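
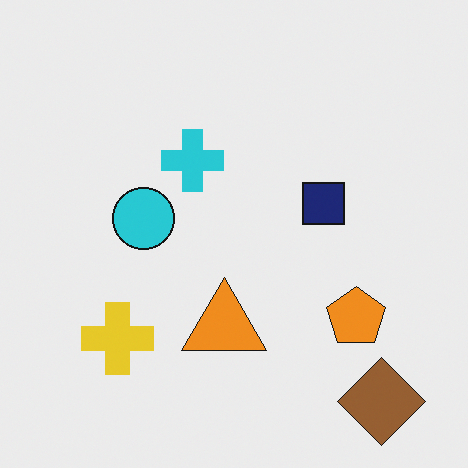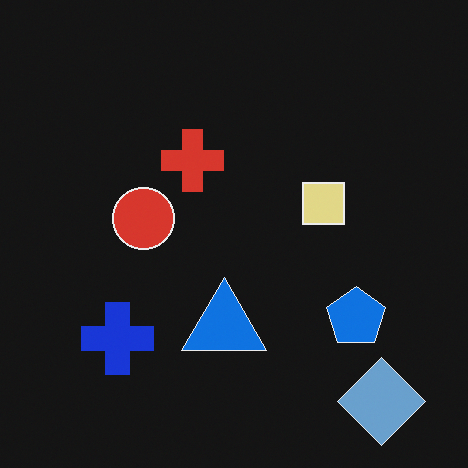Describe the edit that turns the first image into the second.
Color-inverted (negative).

The light background has become dark and every shape's color is its complement — a photographic negative.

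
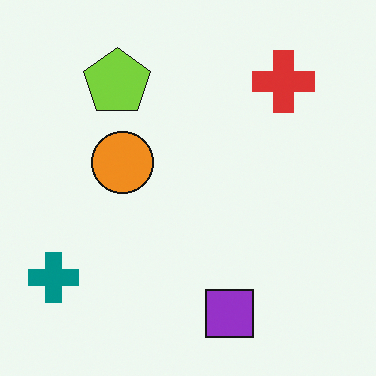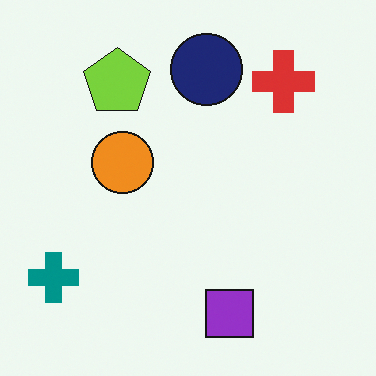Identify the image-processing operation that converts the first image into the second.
This is the original image overlaid with an additional navy circle.

A navy circle appears in the second image that is absent from the first.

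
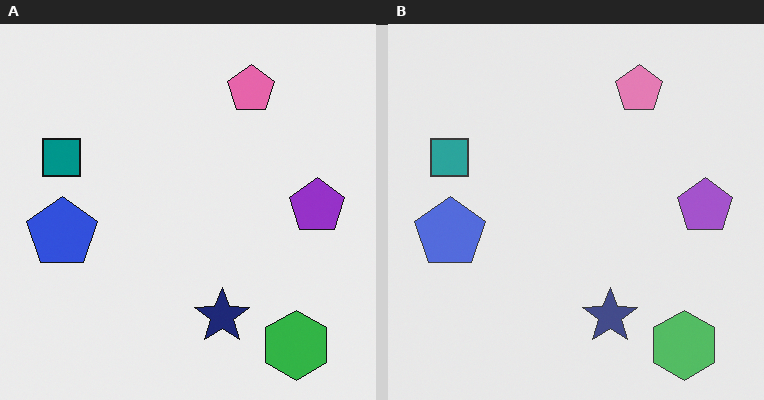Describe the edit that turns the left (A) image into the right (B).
Given slightly reduced contrast.

Tones are pushed toward mid-grey across the whole image — a global contrast change.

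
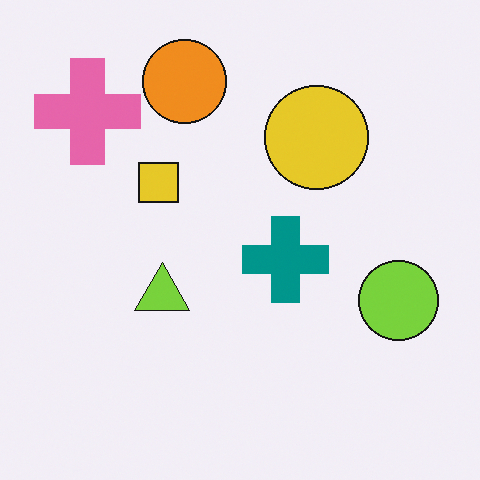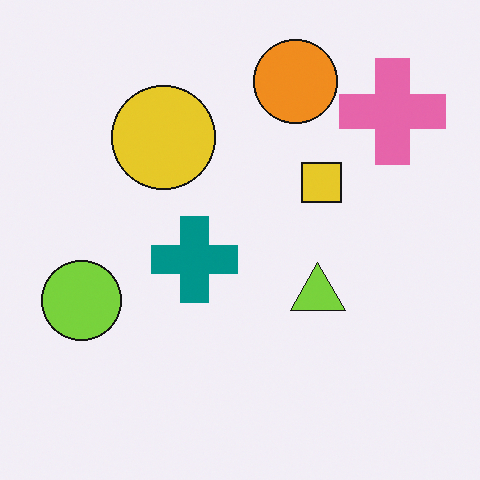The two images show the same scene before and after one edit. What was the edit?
It was flipped horizontally (left ↔ right).

The lime circle is in the right of the first image and the left of the second — shapes on opposite sides of the vertical midline have swapped in a mirror flip.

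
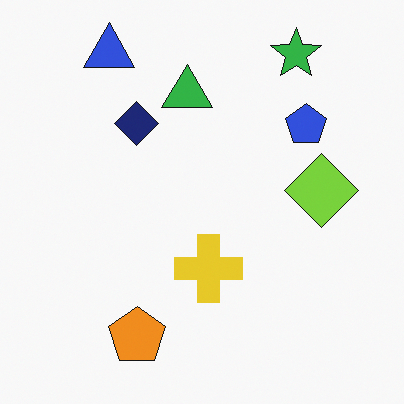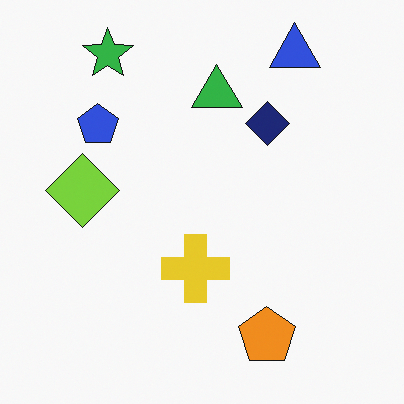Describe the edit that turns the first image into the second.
The transformation is: flipped horizontally (left ↔ right).

The lime diamond is in the right of the first image and the left of the second — shapes on opposite sides of the vertical midline have swapped in a mirror flip.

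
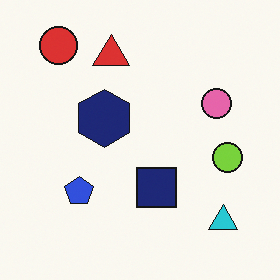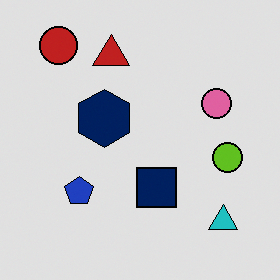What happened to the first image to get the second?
It was moderately posterized.

Each flat color has snapped to a coarser quantized level — most visibly, the near-white background has dropped to a flat grey.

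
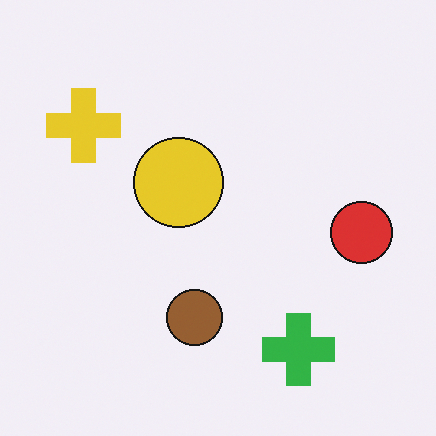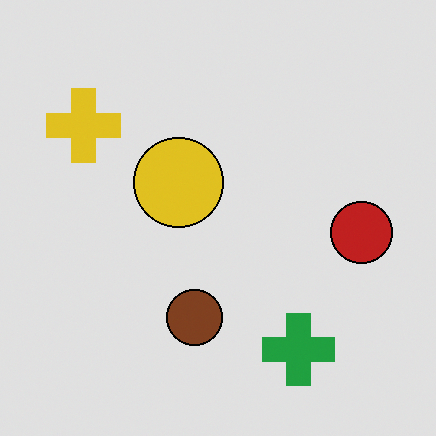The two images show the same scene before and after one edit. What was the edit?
The second image is the first moderately posterized.

Each flat color has snapped to a coarser quantized level — most visibly, the near-white background has dropped to a flat grey.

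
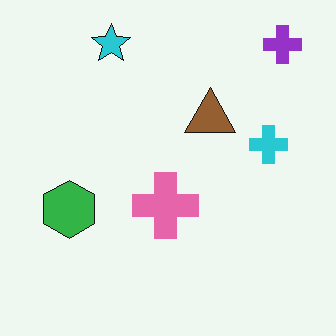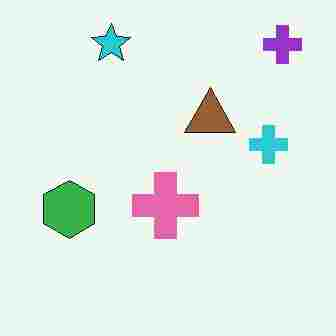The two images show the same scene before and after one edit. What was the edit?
The second image is the first degraded with heavy JPEG compression.

Blocky 8×8 compression artifacts appear around shape edges and the flat background shows ringing — characteristic JPEG degradation.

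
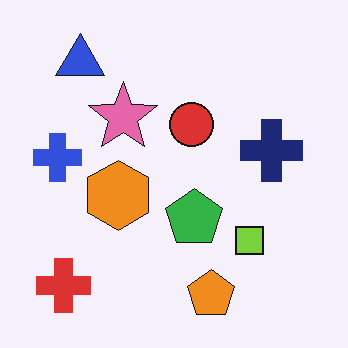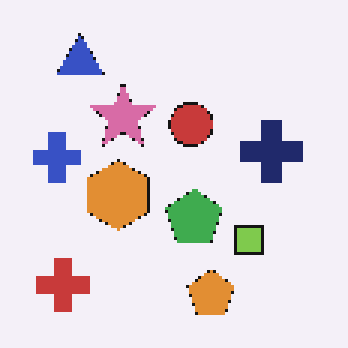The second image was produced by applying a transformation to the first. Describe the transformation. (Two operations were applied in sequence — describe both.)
Mildly pixelated, then slightly desaturated.

Shapes are reduced to large square blocks; fine edges and outlines are lost — a downscale-then-upscale (mosaic) effect. All colors are more muted and greyish — a global saturation change.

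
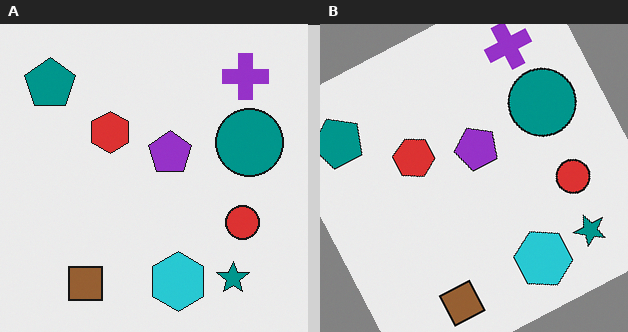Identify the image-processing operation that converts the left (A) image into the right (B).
The transformation is: rotated counter-clockwise by a moderate amount.

Every shape is tilted by the same angle and the image corners show triangular fill wedges — a whole-image rotation by a non-right angle.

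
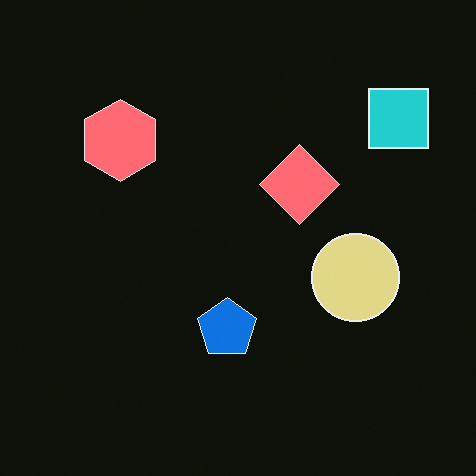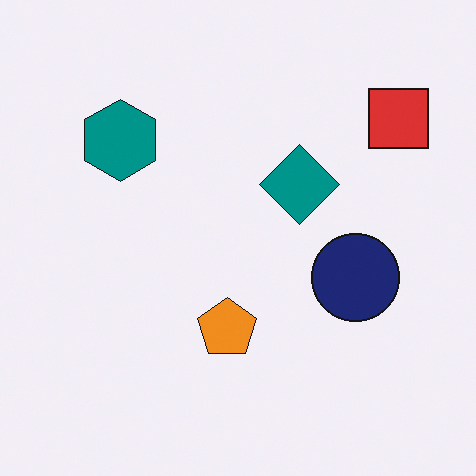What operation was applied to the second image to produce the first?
It was color-inverted (negative).

The light background has become dark and every shape's color is its complement — a photographic negative.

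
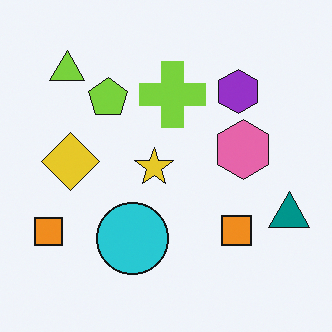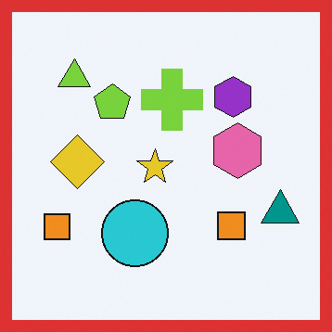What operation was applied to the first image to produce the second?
Framed with a red border.

A solid red frame runs around the edge of the second image, with the content slightly shrunk inside it.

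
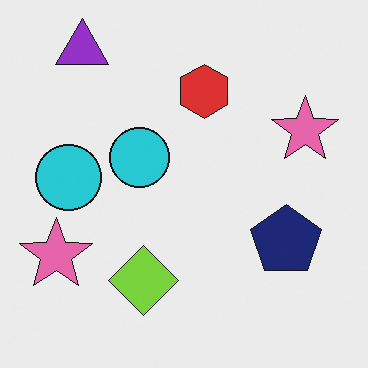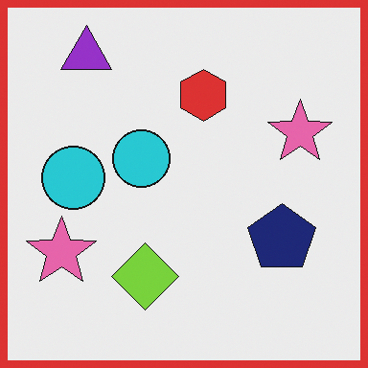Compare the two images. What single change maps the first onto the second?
The second image is the first framed with a red border.

A solid red frame runs around the edge of the second image, with the content slightly shrunk inside it.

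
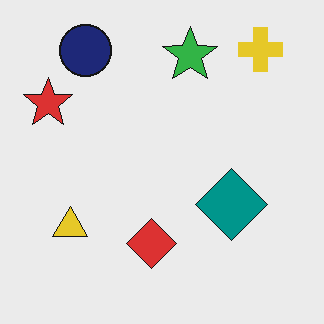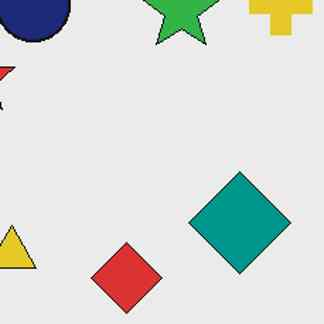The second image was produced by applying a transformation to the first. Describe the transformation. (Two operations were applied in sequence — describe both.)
The image was cropped to a modestly smaller region and rescaled, then JPEG-compressed with visible artifacts.

The visible shapes are larger and the field of view is narrower; shapes near the original edges may be partly or wholly outside the frame — a crop-and-rescale. Blocky 8×8 compression artifacts appear around shape edges and the flat background shows ringing — characteristic JPEG degradation.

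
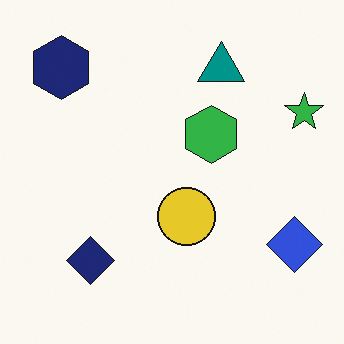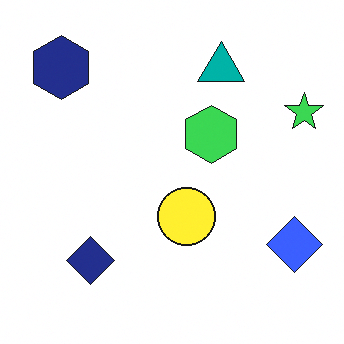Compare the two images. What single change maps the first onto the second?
The image was brightened a little.

Every pixel — background and shapes alike — is uniformly brightened.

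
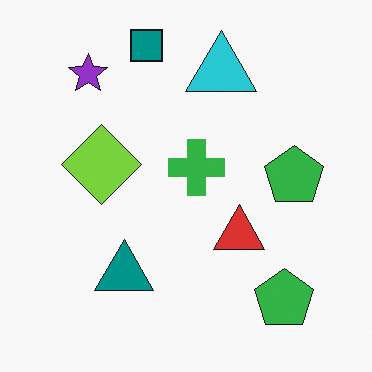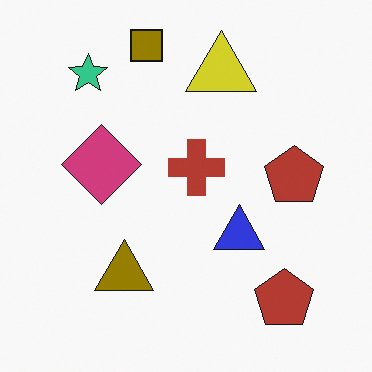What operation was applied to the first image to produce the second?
The image was hue-shifted by a large amount.

Every shape's color has rotated by the same amount around the hue wheel — a uniform hue shift.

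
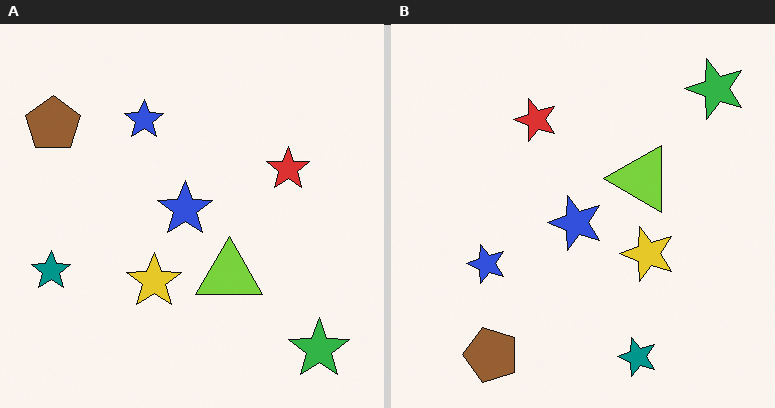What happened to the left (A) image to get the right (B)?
This is the original image rotated 90° counter-clockwise.

The green star sits in the bottom-right of the left (A) image and the top-right of the right (B) — consistent with a whole-image 90° counter-clockwise rotation.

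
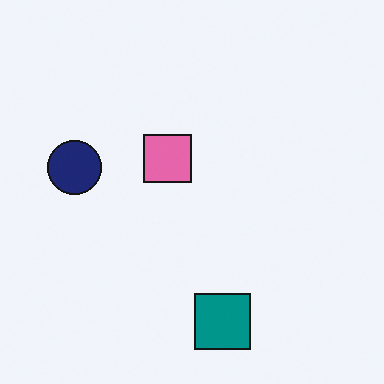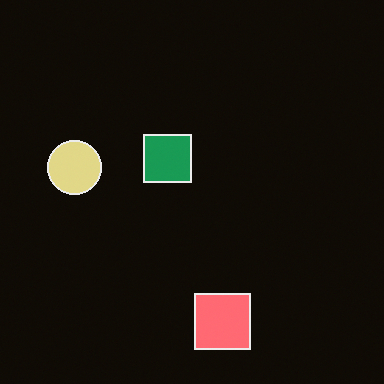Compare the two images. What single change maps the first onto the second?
This is the original image color-inverted (negative).

The light background has become dark and every shape's color is its complement — a photographic negative.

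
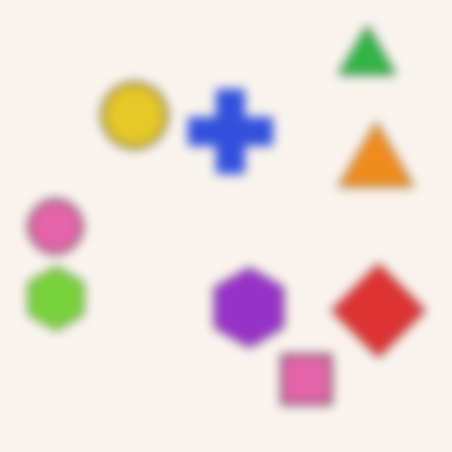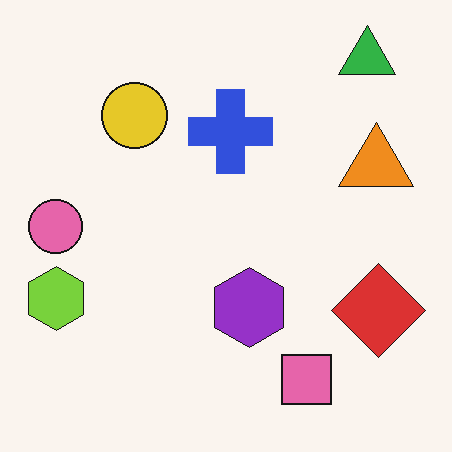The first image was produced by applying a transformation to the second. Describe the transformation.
The transformation is: heavily blurred.

Shape edges and outlines are uniformly softened across the whole image.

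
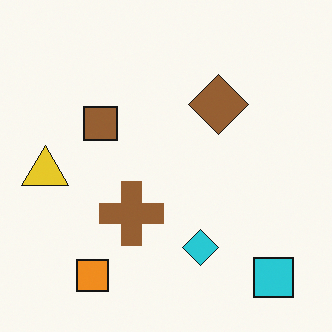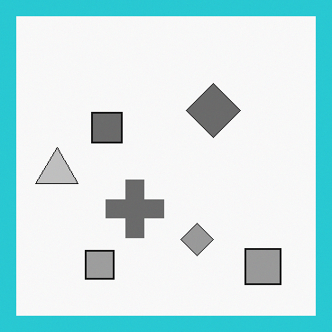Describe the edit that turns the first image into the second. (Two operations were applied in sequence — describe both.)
This is the original image converted to grayscale, then framed with a cyan border.

All color is removed — every shape is now a shade of grey. A solid cyan frame runs around the edge of the second image, with the content slightly shrunk inside it.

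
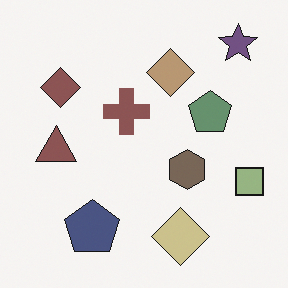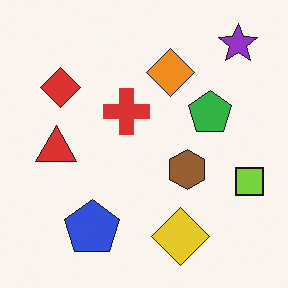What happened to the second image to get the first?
It was heavily desaturated.

All colors are more muted and greyish — a global saturation change.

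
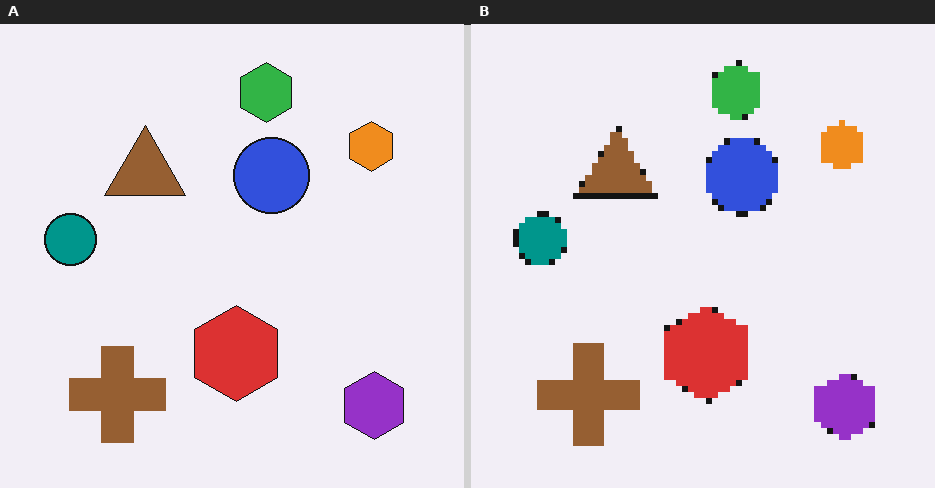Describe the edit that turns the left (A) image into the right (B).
This is the original image moderately pixelated.

Shapes are reduced to large square blocks; fine edges and outlines are lost — a downscale-then-upscale (mosaic) effect.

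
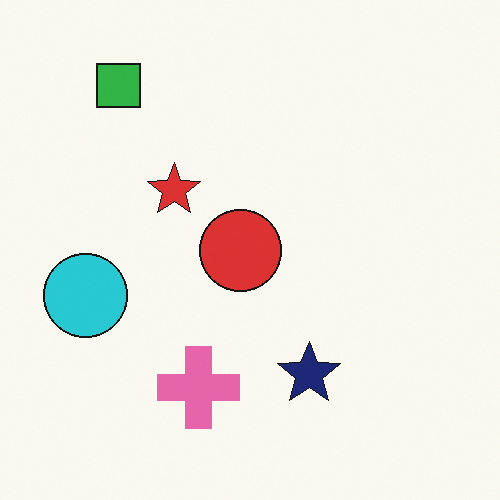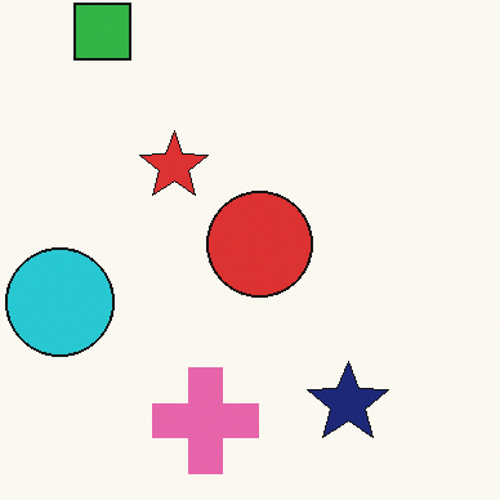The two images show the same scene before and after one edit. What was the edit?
Cropped slightly and scaled back up.

The visible shapes are larger and the field of view is narrower; shapes near the original edges may be partly or wholly outside the frame — a crop-and-rescale.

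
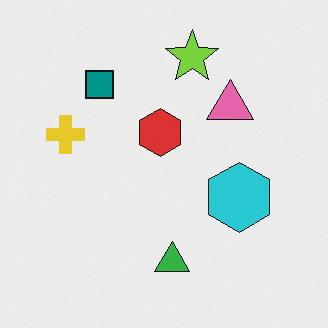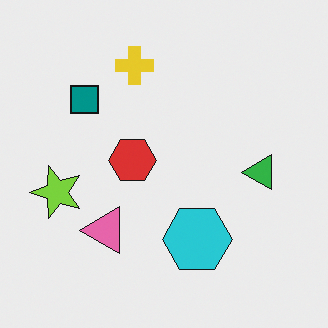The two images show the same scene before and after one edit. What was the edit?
This is the original image transposed (reflected across the top-left ↔ bottom-right diagonal).

Shapes have swapped their row and column positions — what was in the top-right is now in the bottom-left — a diagonal reflection.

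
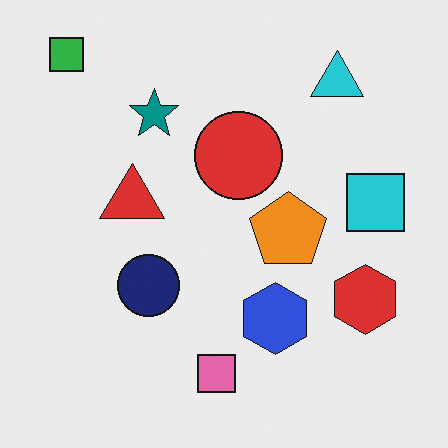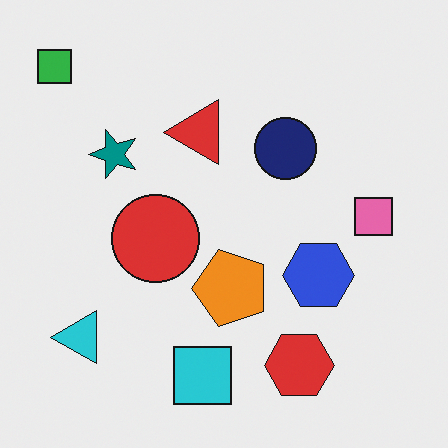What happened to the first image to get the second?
It was transposed (reflected across the top-left ↔ bottom-right diagonal).

Shapes have swapped their row and column positions — what was in the top-right is now in the bottom-left — a diagonal reflection.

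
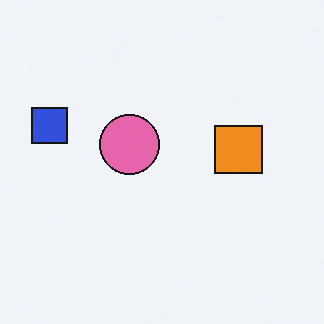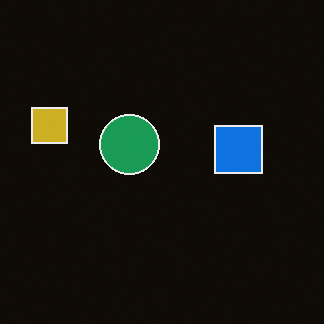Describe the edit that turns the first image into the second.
This is the original image color-inverted (negative).

The light background has become dark and every shape's color is its complement — a photographic negative.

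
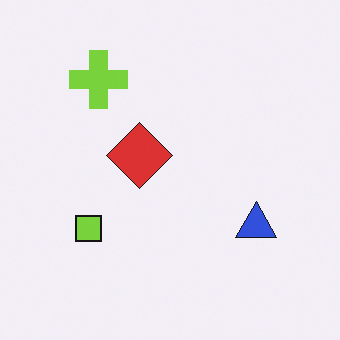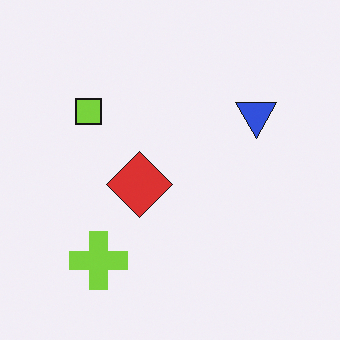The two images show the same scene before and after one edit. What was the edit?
The second image is the first flipped vertically (top ↔ bottom).

The lime cross is in the top-left of the first image and the bottom-left of the second — shapes on opposite sides of the horizontal midline have swapped in a mirror flip.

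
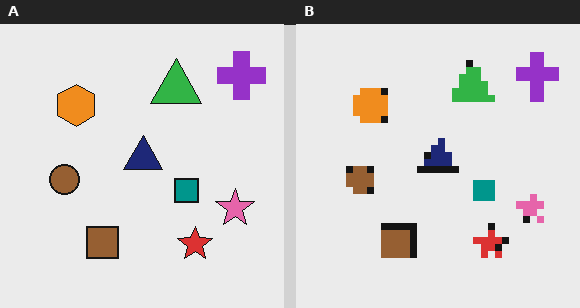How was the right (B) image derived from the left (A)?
It was pixelated into visible square blocks.

Shapes are reduced to large square blocks; fine edges and outlines are lost — a downscale-then-upscale (mosaic) effect.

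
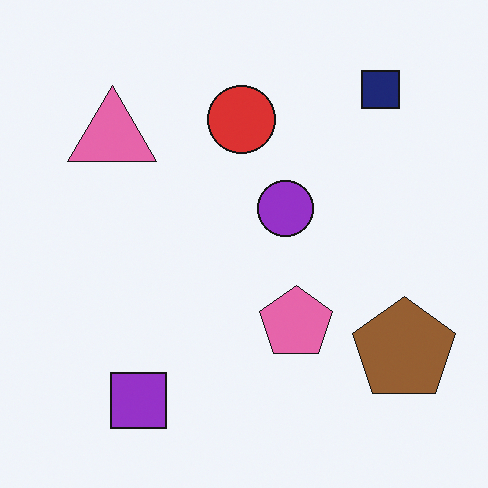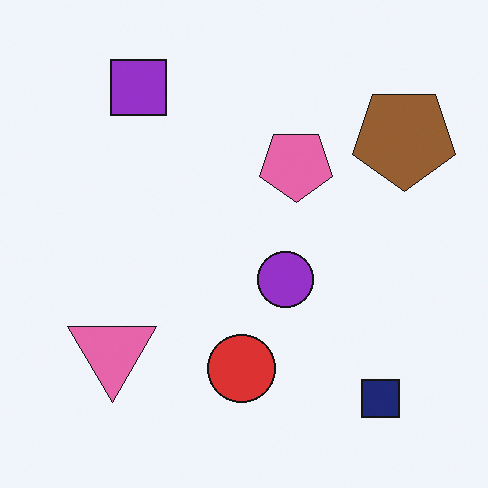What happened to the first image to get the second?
The image was flipped vertically (top ↔ bottom).

The purple square is in the bottom-left of the first image and the top-left of the second — shapes on opposite sides of the horizontal midline have swapped in a mirror flip.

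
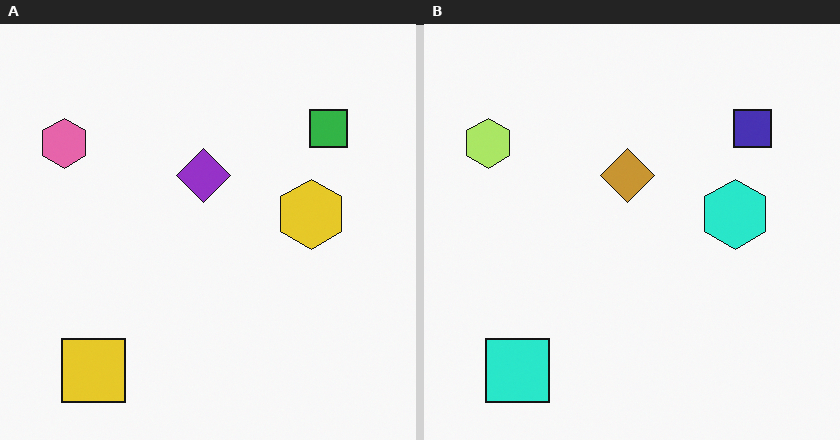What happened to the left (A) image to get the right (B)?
This is the original image hue-shifted through roughly a third of the color wheel.

Every shape's color has rotated by the same amount around the hue wheel — a uniform hue shift.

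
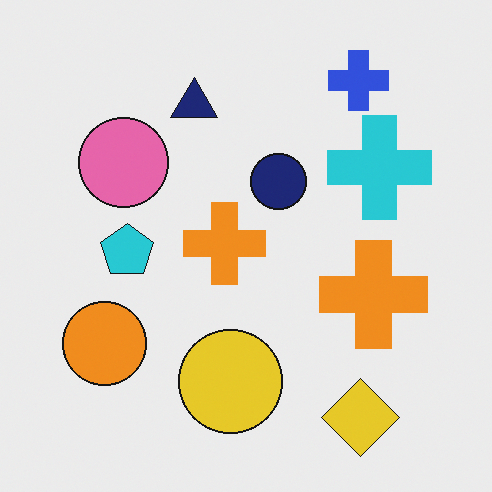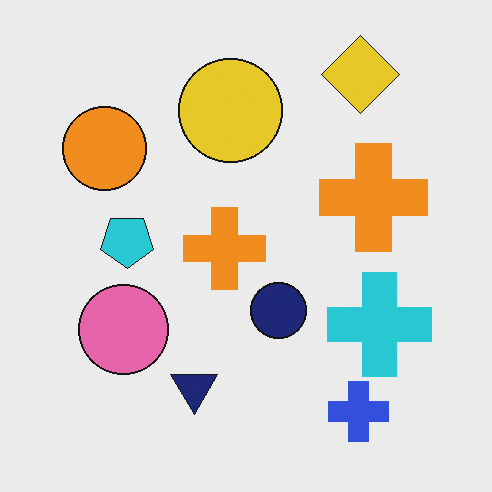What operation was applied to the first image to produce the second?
The second image is the first flipped vertically (top ↔ bottom).

The yellow diamond is in the bottom-right of the first image and the top-right of the second — shapes on opposite sides of the horizontal midline have swapped in a mirror flip.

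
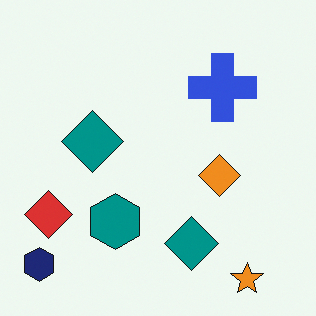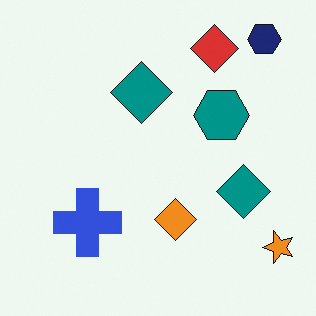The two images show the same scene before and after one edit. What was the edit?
The image was transposed (reflected across the top-left ↔ bottom-right diagonal).

Shapes have swapped their row and column positions — what was in the top-right is now in the bottom-left — a diagonal reflection.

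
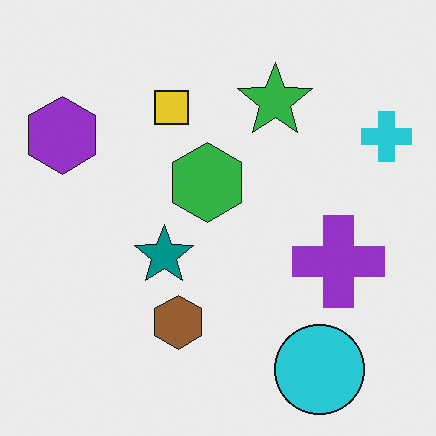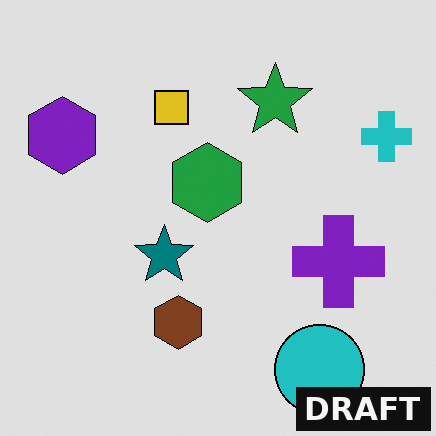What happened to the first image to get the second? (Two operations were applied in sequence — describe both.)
The second image is the first posterized to a reduced palette, then watermarked with the text "DRAFT" in the lower-right corner.

Each flat color has snapped to a coarser quantized level — most visibly, the near-white background has dropped to a flat grey. A dark label reading "DRAFT" appears in the lower-right corner.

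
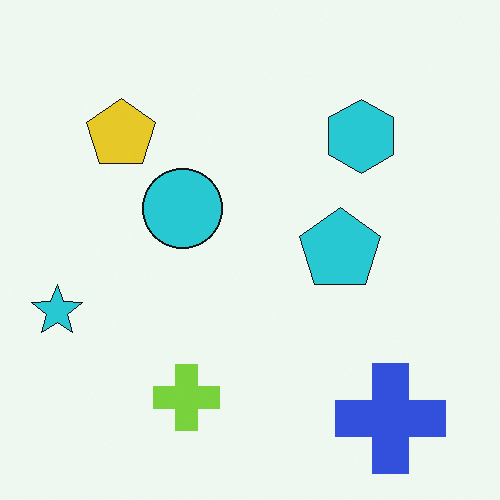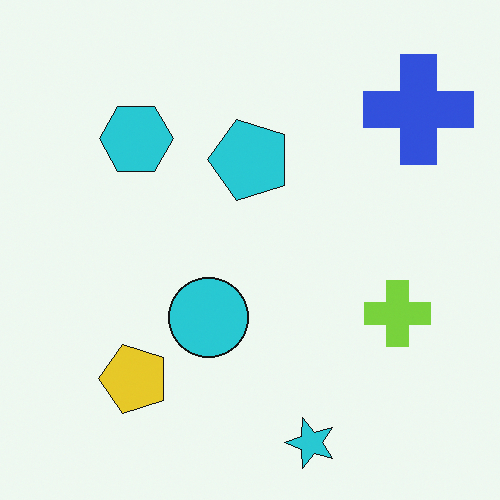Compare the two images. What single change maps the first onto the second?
The image was rotated 90° counter-clockwise.

The blue cross sits in the bottom-right of the first image and the top-right of the second — consistent with a whole-image 90° counter-clockwise rotation.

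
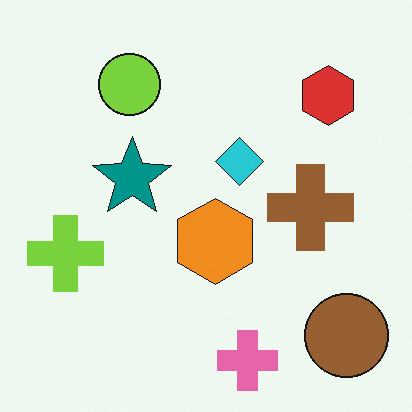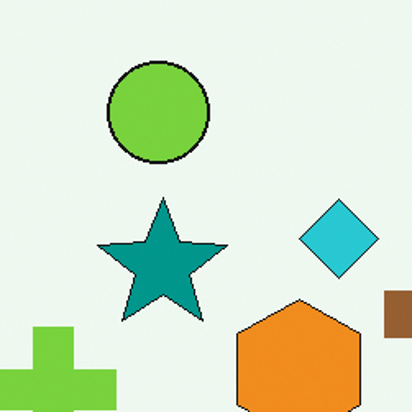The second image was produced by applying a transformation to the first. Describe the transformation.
The image was cropped tightly and scaled back up.

The visible shapes are larger and the field of view is narrower; shapes near the original edges may be partly or wholly outside the frame — a crop-and-rescale.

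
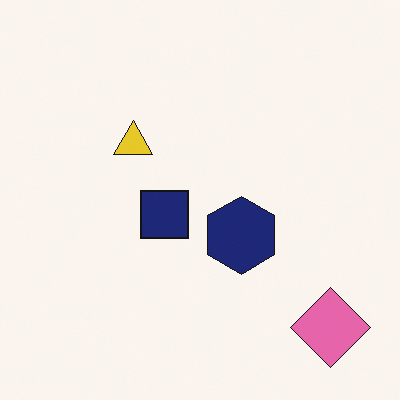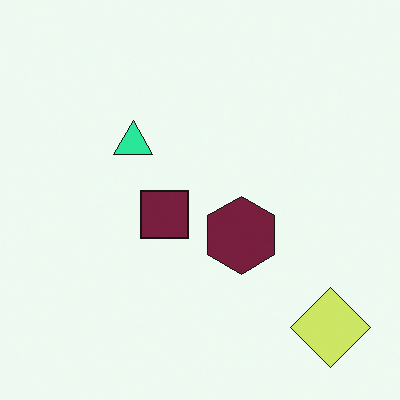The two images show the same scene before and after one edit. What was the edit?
The transformation is: hue-shifted by a moderate amount.

Every shape's color has rotated by the same amount around the hue wheel — a uniform hue shift.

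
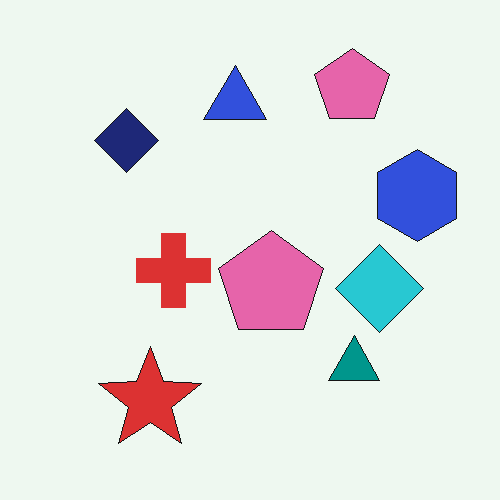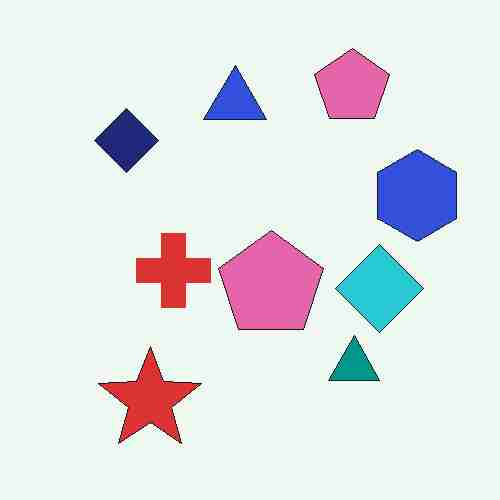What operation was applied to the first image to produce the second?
Heavily JPEG-compressed with obvious blocking artifacts.

Blocky 8×8 compression artifacts appear around shape edges and the flat background shows ringing — characteristic JPEG degradation.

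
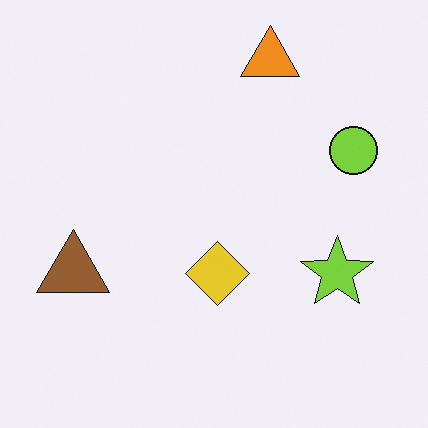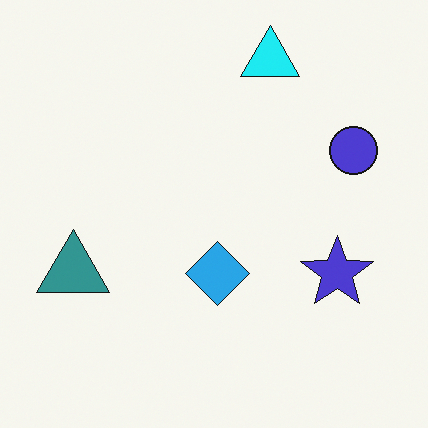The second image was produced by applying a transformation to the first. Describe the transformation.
Hue-shifted through roughly a third of the color wheel.

Every shape's color has rotated by the same amount around the hue wheel — a uniform hue shift.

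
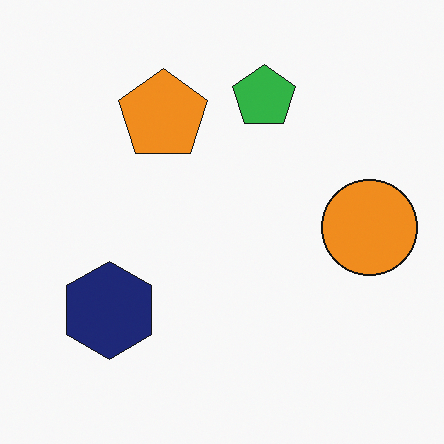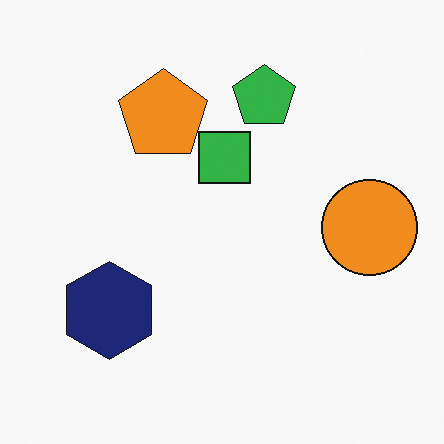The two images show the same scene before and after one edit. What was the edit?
The transformation is: overlaid with an additional green square.

A green square appears in the second image that is absent from the first.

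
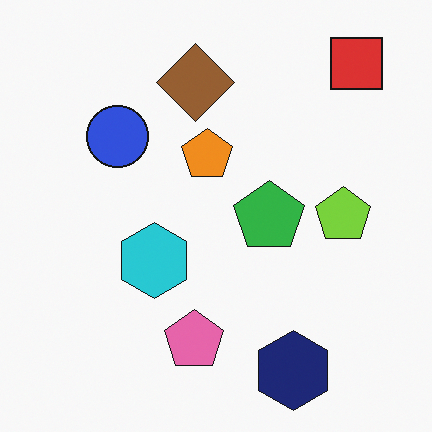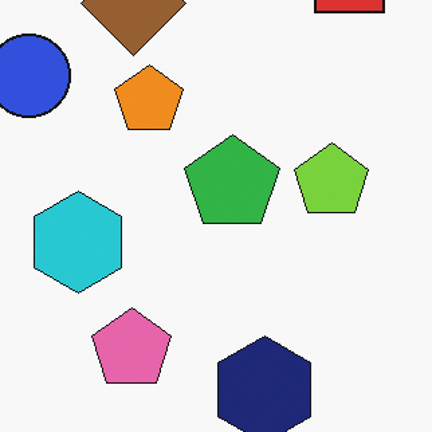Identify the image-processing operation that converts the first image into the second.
This is the original image cropped to a modestly smaller region and rescaled.

The visible shapes are larger and the field of view is narrower; shapes near the original edges may be partly or wholly outside the frame — a crop-and-rescale.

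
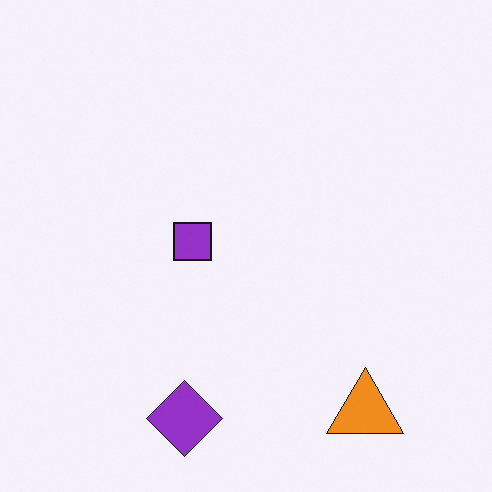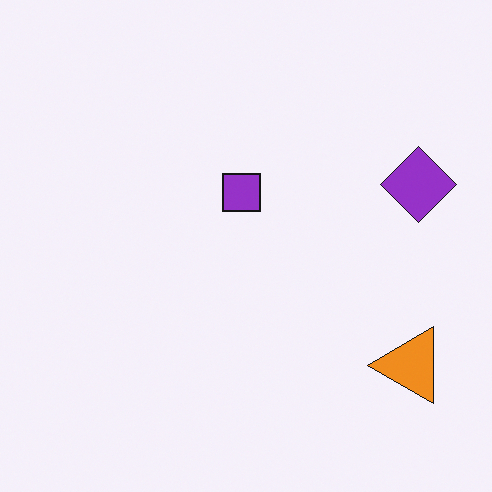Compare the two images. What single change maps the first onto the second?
The image was transposed (reflected across the top-left ↔ bottom-right diagonal).

Shapes have swapped their row and column positions — what was in the top-right is now in the bottom-left — a diagonal reflection.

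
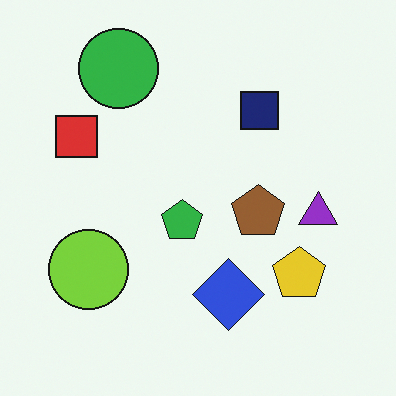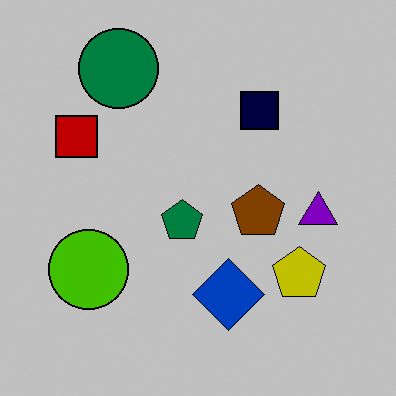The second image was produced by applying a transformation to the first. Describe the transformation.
This is the original image aggressively posterized.

Each flat color has snapped to a coarser quantized level — most visibly, the near-white background has dropped to a flat grey.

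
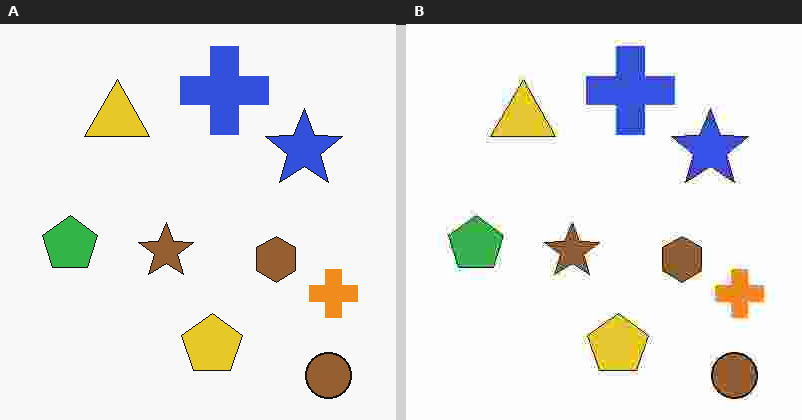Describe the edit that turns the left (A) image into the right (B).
It was degraded with heavy JPEG compression.

Blocky 8×8 compression artifacts appear around shape edges and the flat background shows ringing — characteristic JPEG degradation.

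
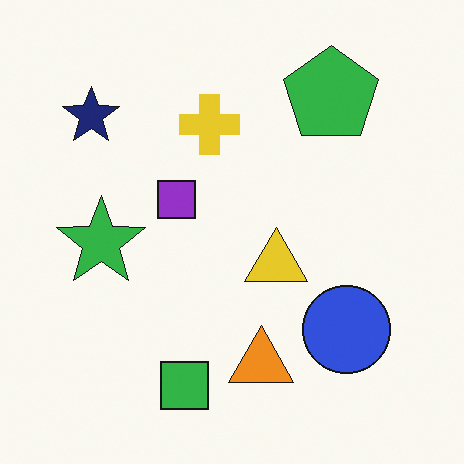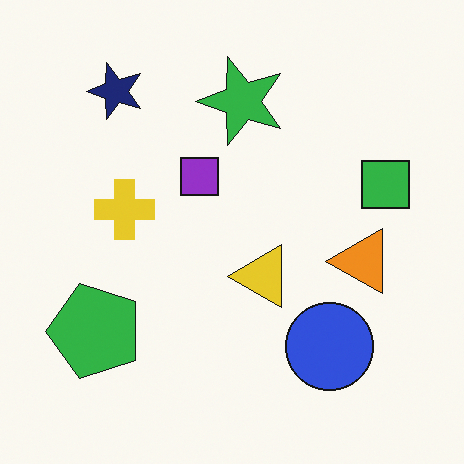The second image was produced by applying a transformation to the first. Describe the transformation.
The transformation is: transposed (reflected across the top-left ↔ bottom-right diagonal).

Shapes have swapped their row and column positions — what was in the top-right is now in the bottom-left — a diagonal reflection.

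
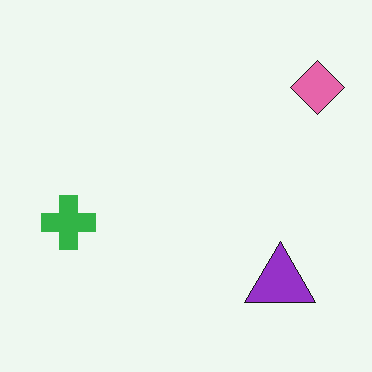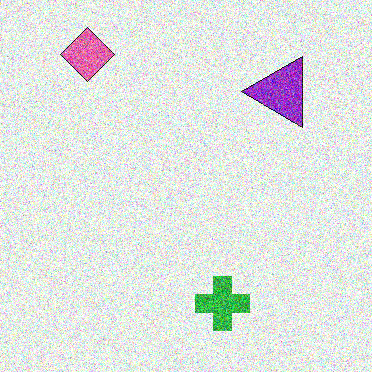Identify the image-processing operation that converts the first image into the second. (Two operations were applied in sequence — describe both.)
The transformation is: degraded with a thick layer of grain, then rotated 90° counter-clockwise.

Random speckle covers the whole image, including the flat background. The pink diamond sits in the top-right of the first image and the top-left of the second — consistent with a whole-image 90° counter-clockwise rotation.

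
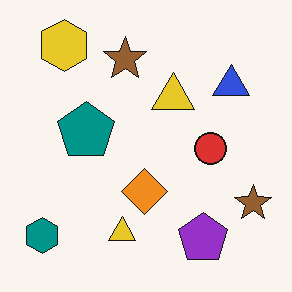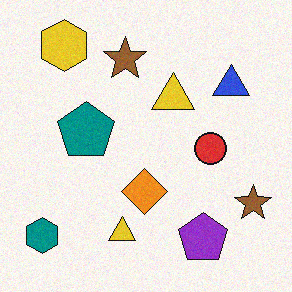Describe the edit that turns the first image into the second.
This is the original image degraded with a light layer of grain.

Random speckle covers the whole image, including the flat background.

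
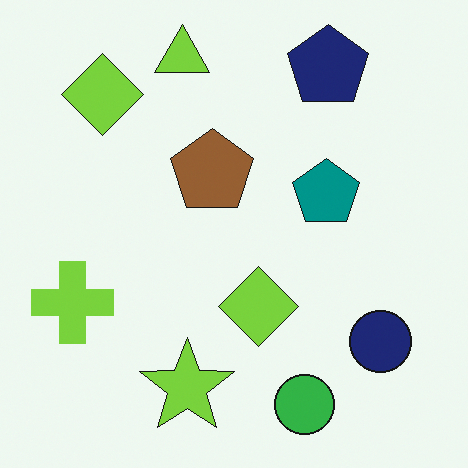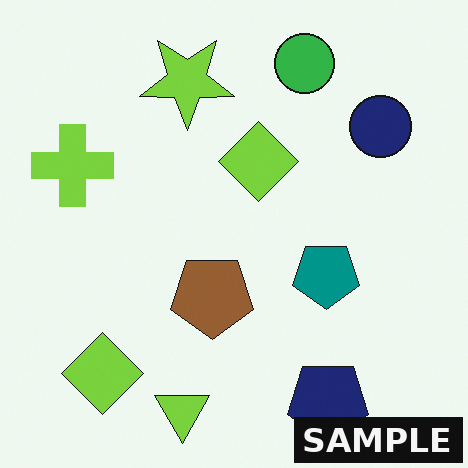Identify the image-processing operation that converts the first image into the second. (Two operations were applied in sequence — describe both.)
The transformation is: flipped vertically (top ↔ bottom), then watermarked with the text "SAMPLE" in the lower-right corner.

The lime triangle is in the top of the first image and the bottom of the second — shapes on opposite sides of the horizontal midline have swapped in a mirror flip. A dark label reading "SAMPLE" appears in the lower-right corner.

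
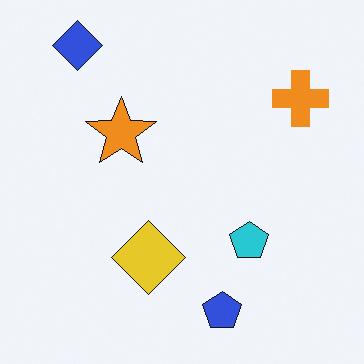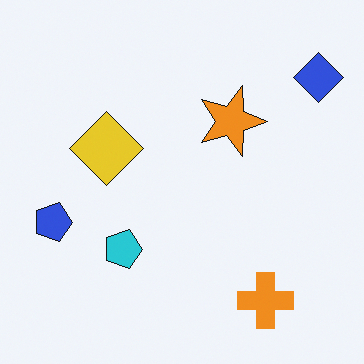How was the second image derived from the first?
It was rotated 90° clockwise.

The blue diamond sits in the top-left of the first image and the top-right of the second — consistent with a whole-image 90° clockwise rotation.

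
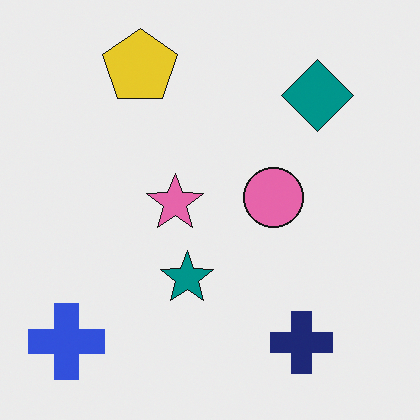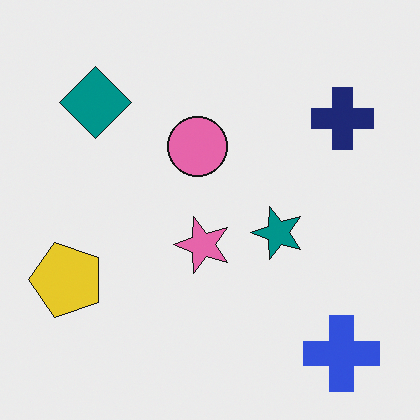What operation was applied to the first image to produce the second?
The image was rotated 90° counter-clockwise.

The blue cross sits in the bottom-left of the first image and the bottom-right of the second — consistent with a whole-image 90° counter-clockwise rotation.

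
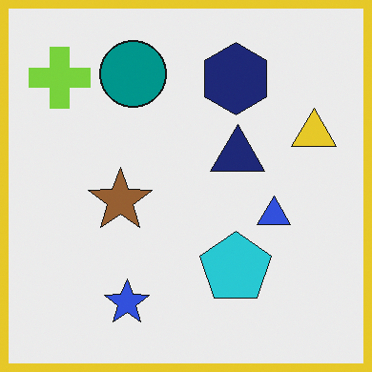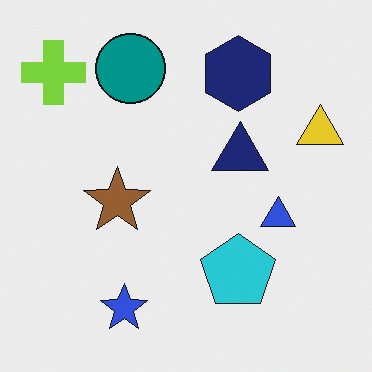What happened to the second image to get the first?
This is the original image framed with a yellow border.

A solid yellow frame runs around the edge of the first image, with the content slightly shrunk inside it.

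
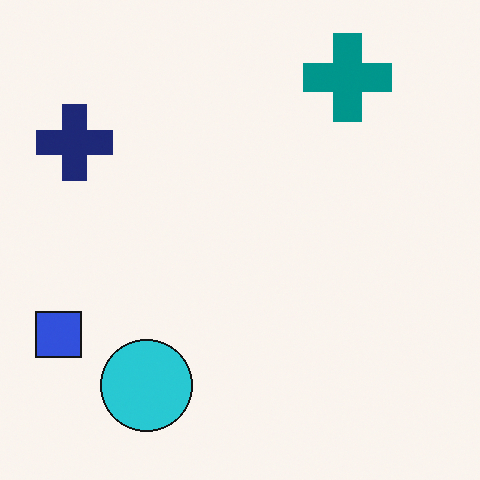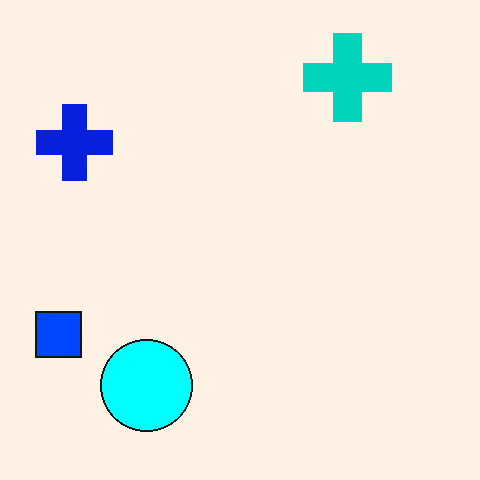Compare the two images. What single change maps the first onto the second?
The image was heavily oversaturated.

All colors are more vivid — a global saturation change.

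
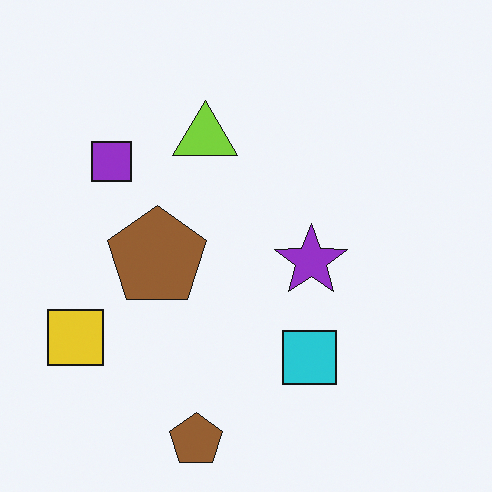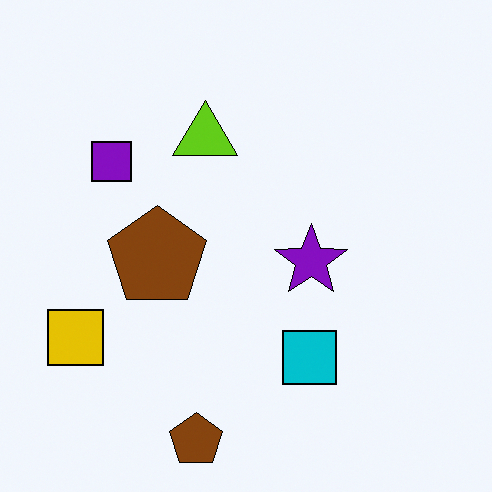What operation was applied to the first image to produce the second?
The image was given slightly increased contrast.

Tones are pushed away from mid-grey across the whole image — a global contrast change.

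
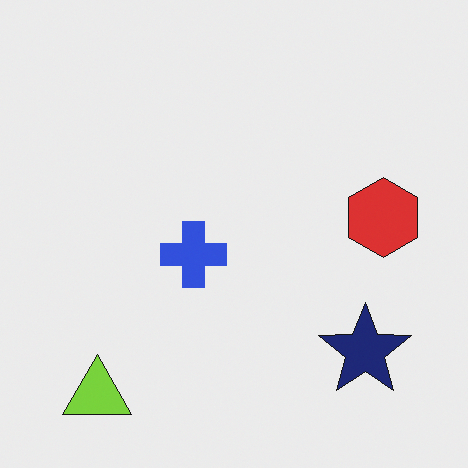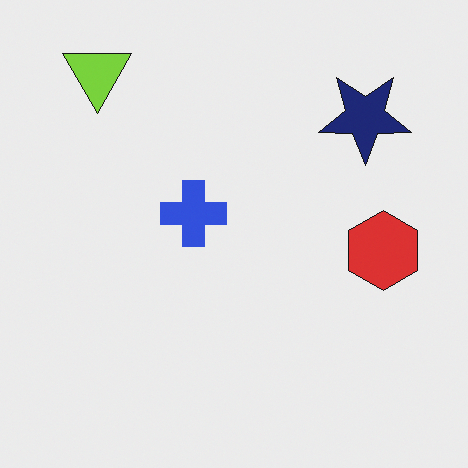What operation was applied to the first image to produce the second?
It was flipped vertically (top ↔ bottom).

The lime triangle is in the bottom-left of the first image and the top-left of the second — shapes on opposite sides of the horizontal midline have swapped in a mirror flip.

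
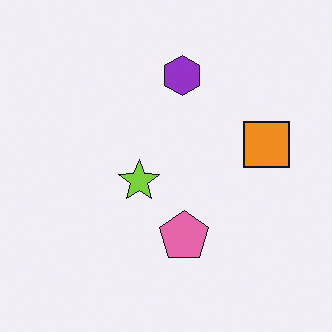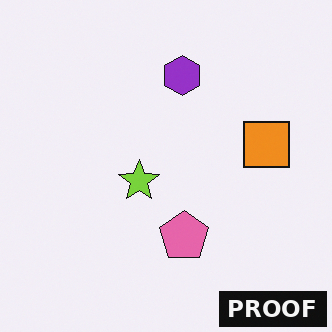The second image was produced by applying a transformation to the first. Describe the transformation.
The transformation is: watermarked with the text "PROOF" in the lower-right corner.

A dark label reading "PROOF" appears in the lower-right corner.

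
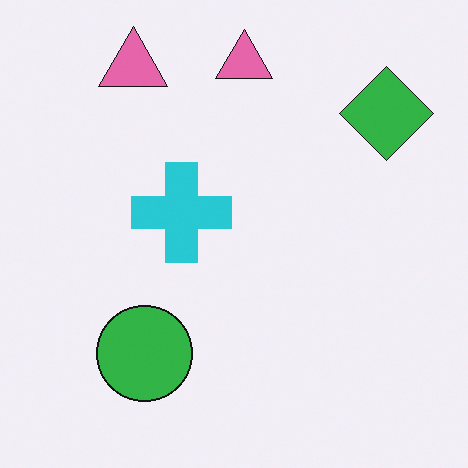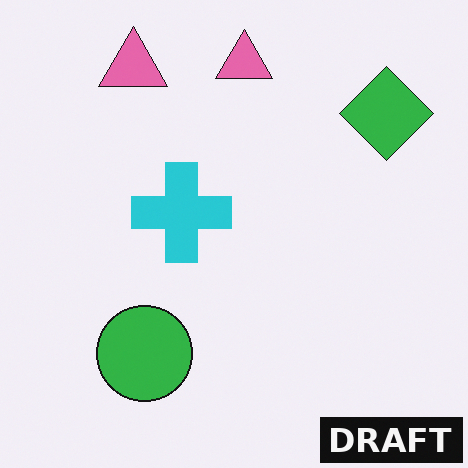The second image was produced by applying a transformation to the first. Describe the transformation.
It was watermarked with the text "DRAFT" in the lower-right corner.

A dark label reading "DRAFT" appears in the lower-right corner.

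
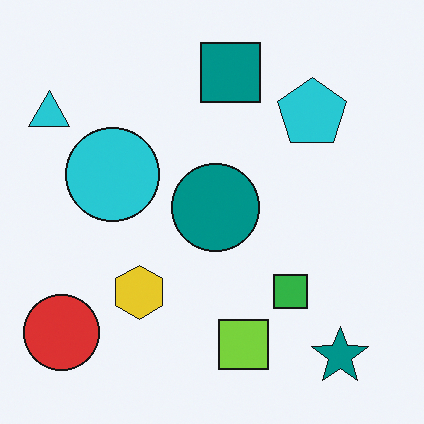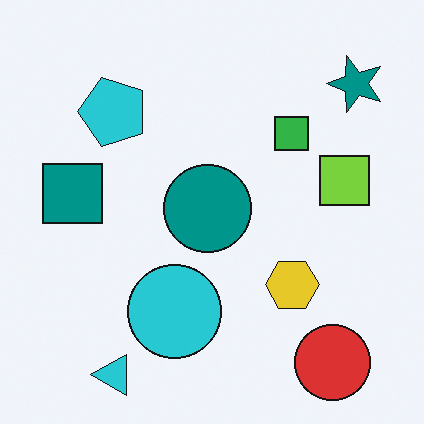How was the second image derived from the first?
It was rotated 90° counter-clockwise.

The red circle sits in the bottom-left of the first image and the bottom-right of the second — consistent with a whole-image 90° counter-clockwise rotation.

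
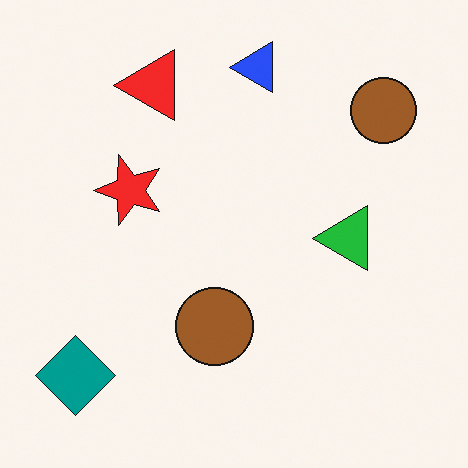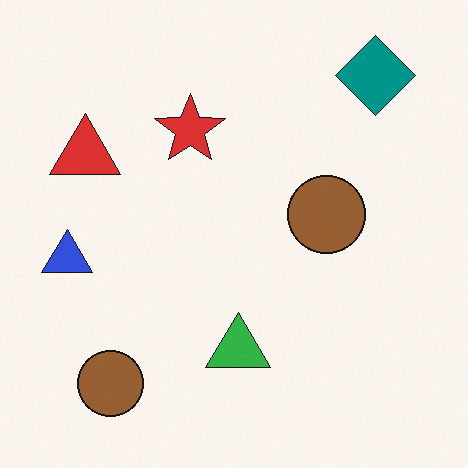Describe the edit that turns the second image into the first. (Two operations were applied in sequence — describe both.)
The image was slightly oversaturated, then transposed (reflected across the top-left ↔ bottom-right diagonal).

All colors are more vivid — a global saturation change. Shapes have swapped their row and column positions — what was in the top-right is now in the bottom-left — a diagonal reflection.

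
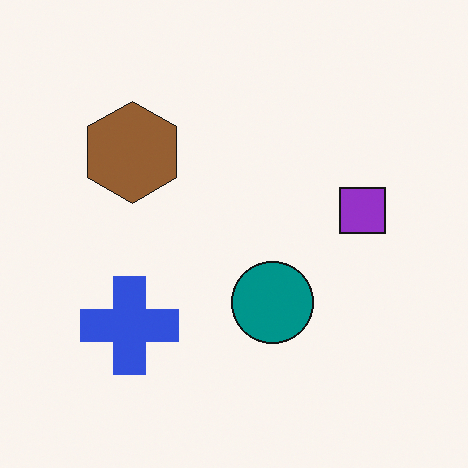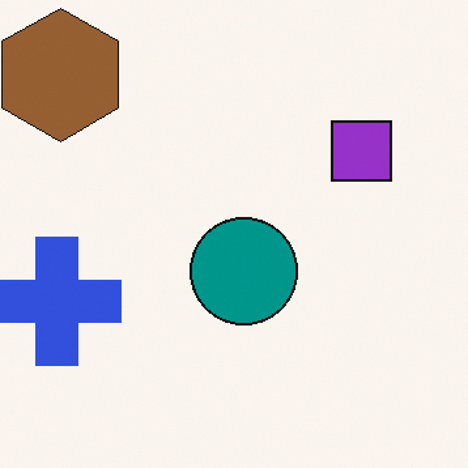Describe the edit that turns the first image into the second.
Cropped slightly and scaled back up.

The visible shapes are larger and the field of view is narrower; shapes near the original edges may be partly or wholly outside the frame — a crop-and-rescale.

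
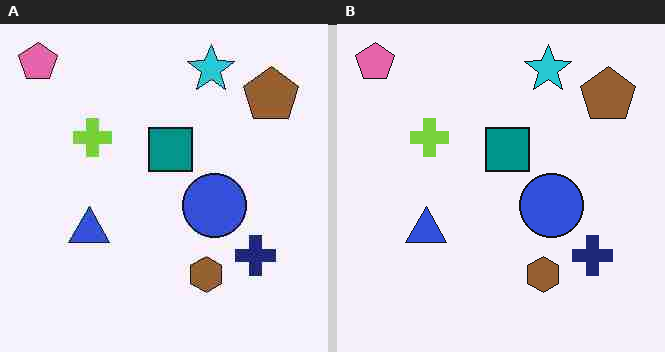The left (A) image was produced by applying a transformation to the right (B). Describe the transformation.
The transformation is: degraded with heavy JPEG compression.

Blocky 8×8 compression artifacts appear around shape edges and the flat background shows ringing — characteristic JPEG degradation.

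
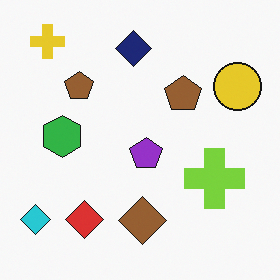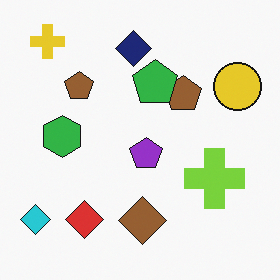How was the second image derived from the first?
The transformation is: overlaid with an additional green pentagon.

A green pentagon appears in the second image that is absent from the first.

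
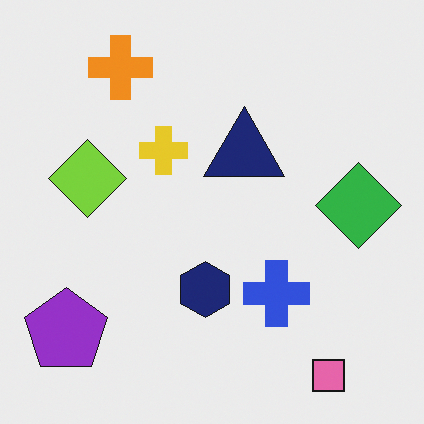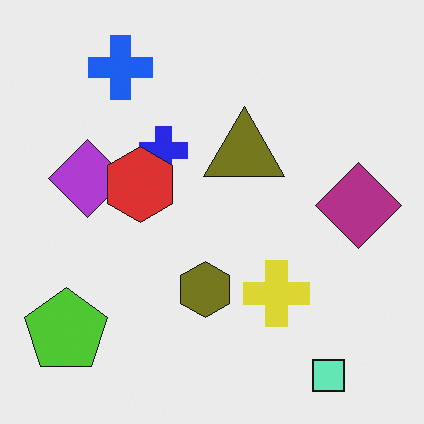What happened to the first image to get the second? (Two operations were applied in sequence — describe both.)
Hue-shifted through roughly half the color wheel, then overlaid with an additional red hexagon.

Every shape's color has rotated by the same amount around the hue wheel — a uniform hue shift. A red hexagon appears in the second image that is absent from the first.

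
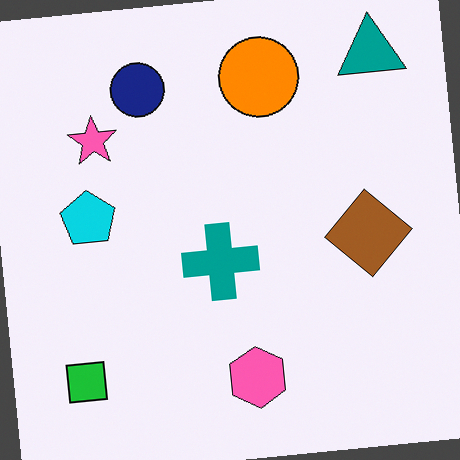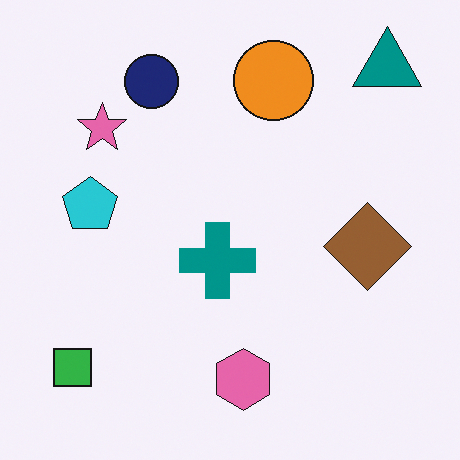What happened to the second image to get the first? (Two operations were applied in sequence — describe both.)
The image was rotated counter-clockwise by a slight angle, then slightly oversaturated.

Every shape is tilted by the same angle and the image corners show triangular fill wedges — a whole-image rotation by a non-right angle. All colors are more vivid — a global saturation change.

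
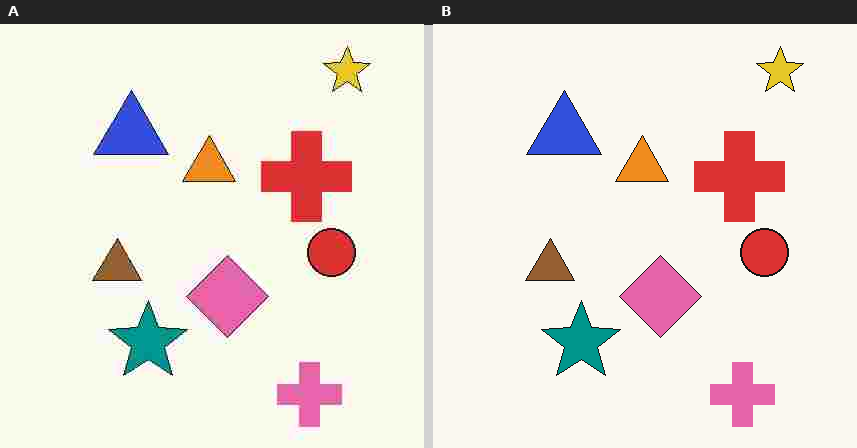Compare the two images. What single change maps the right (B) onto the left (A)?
The transformation is: heavily JPEG-compressed with obvious blocking artifacts.

Blocky 8×8 compression artifacts appear around shape edges and the flat background shows ringing — characteristic JPEG degradation.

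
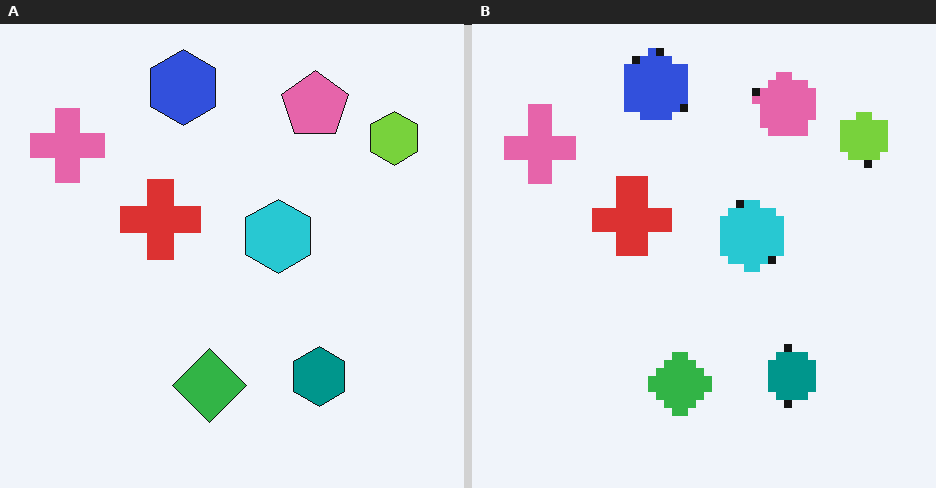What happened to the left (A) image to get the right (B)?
Pixelated into visible square blocks.

Shapes are reduced to large square blocks; fine edges and outlines are lost — a downscale-then-upscale (mosaic) effect.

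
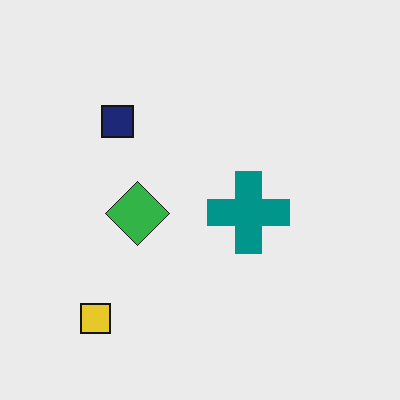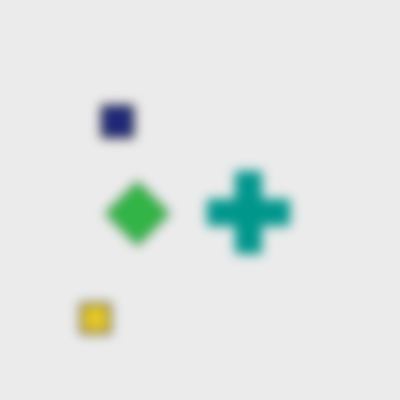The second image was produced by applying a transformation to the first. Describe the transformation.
The transformation is: heavily blurred.

Shape edges and outlines are uniformly softened across the whole image.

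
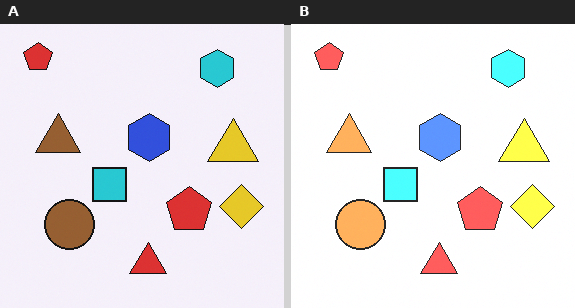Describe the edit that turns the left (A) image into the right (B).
The right (B) image is the left (A) brightened a lot.

Every pixel — background and shapes alike — is uniformly brightened.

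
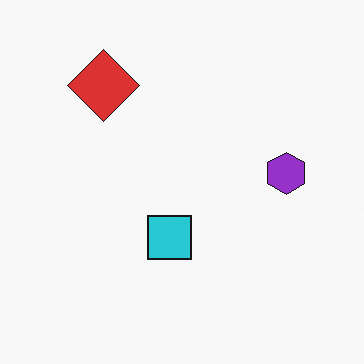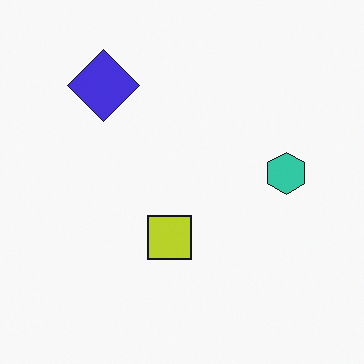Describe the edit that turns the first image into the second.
This is the original image hue-shifted through roughly half the color wheel.

Every shape's color has rotated by the same amount around the hue wheel — a uniform hue shift.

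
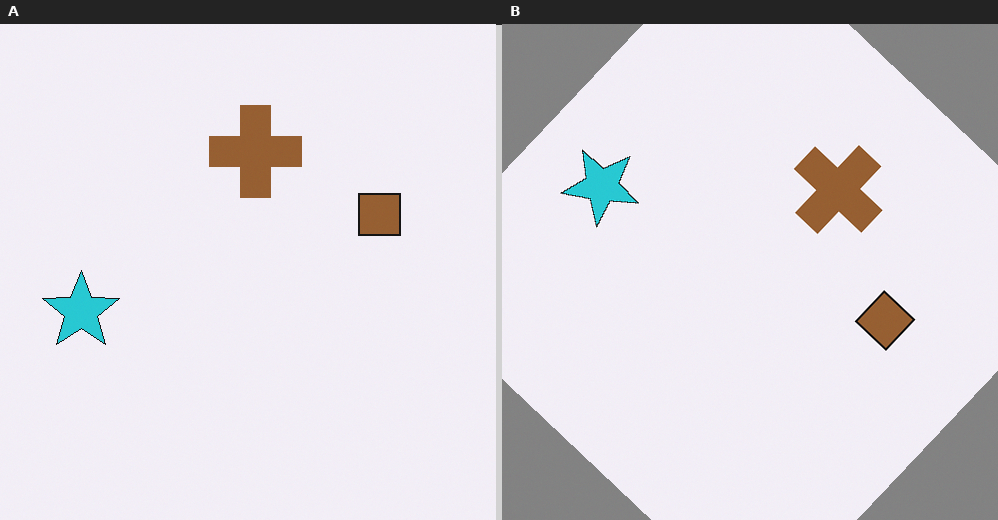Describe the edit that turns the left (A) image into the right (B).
This is the original image rotated clockwise by a large amount — several tens of degrees.

Every shape is tilted by the same angle and the image corners show triangular fill wedges — a whole-image rotation by a non-right angle.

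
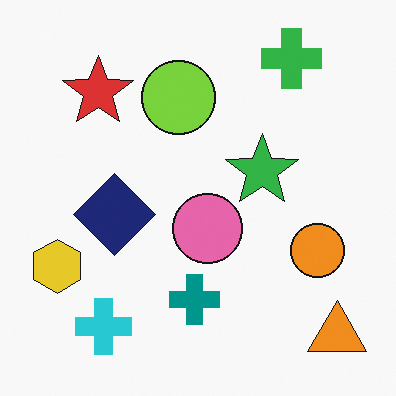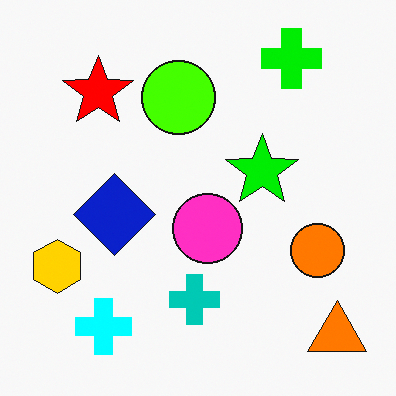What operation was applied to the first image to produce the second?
The transformation is: heavily oversaturated.

All colors are more vivid — a global saturation change.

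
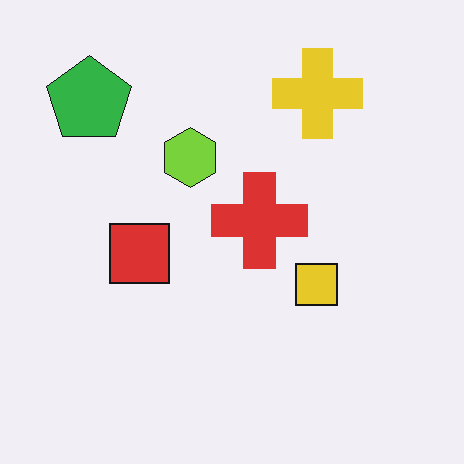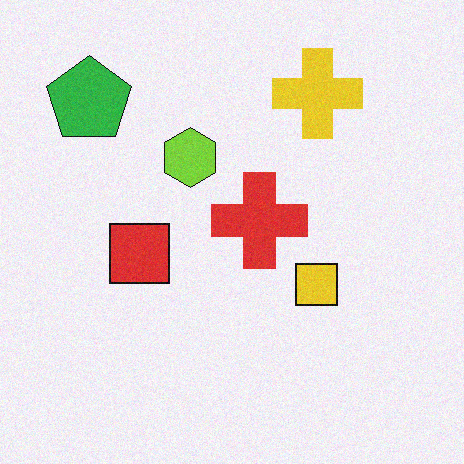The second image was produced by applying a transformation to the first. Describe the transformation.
This is the original image degraded with light additive noise.

Random speckle covers the whole image, including the flat background.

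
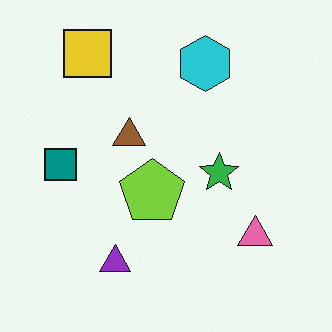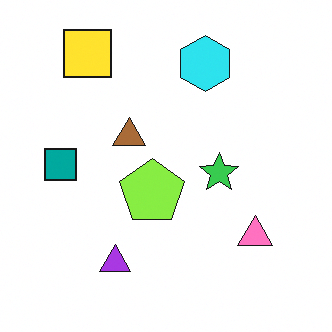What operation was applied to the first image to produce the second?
The transformation is: brightened a little.

Every pixel — background and shapes alike — is uniformly brightened.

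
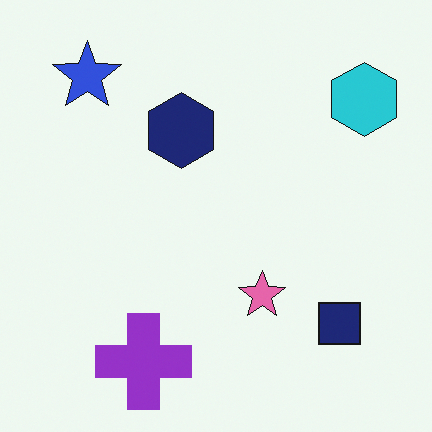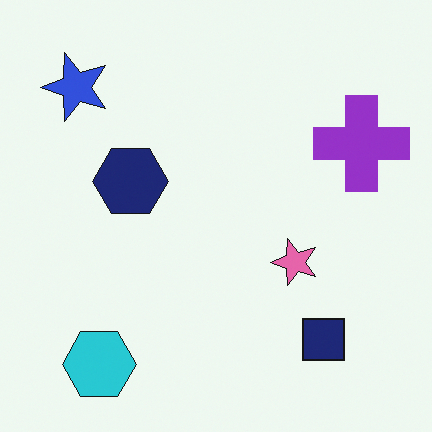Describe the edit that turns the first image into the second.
Transposed (reflected across the top-left ↔ bottom-right diagonal).

Shapes have swapped their row and column positions — what was in the top-right is now in the bottom-left — a diagonal reflection.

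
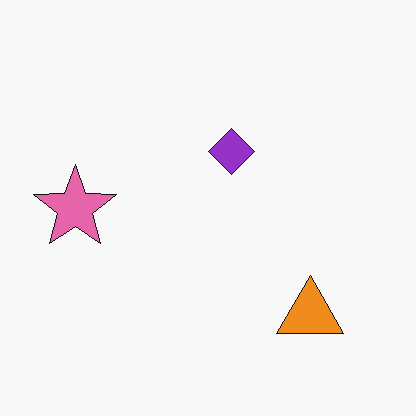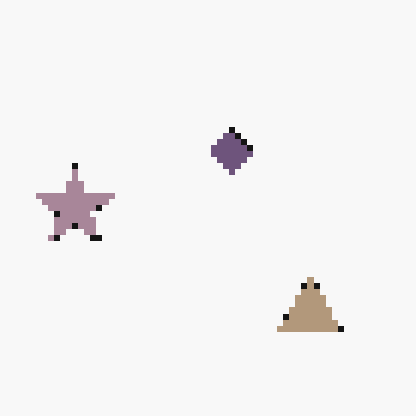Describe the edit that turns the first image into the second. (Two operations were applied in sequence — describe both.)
The transformation is: moderately pixelated, then made much more muted (saturation change).

Shapes are reduced to large square blocks; fine edges and outlines are lost — a downscale-then-upscale (mosaic) effect. All colors are more muted and greyish — a global saturation change.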